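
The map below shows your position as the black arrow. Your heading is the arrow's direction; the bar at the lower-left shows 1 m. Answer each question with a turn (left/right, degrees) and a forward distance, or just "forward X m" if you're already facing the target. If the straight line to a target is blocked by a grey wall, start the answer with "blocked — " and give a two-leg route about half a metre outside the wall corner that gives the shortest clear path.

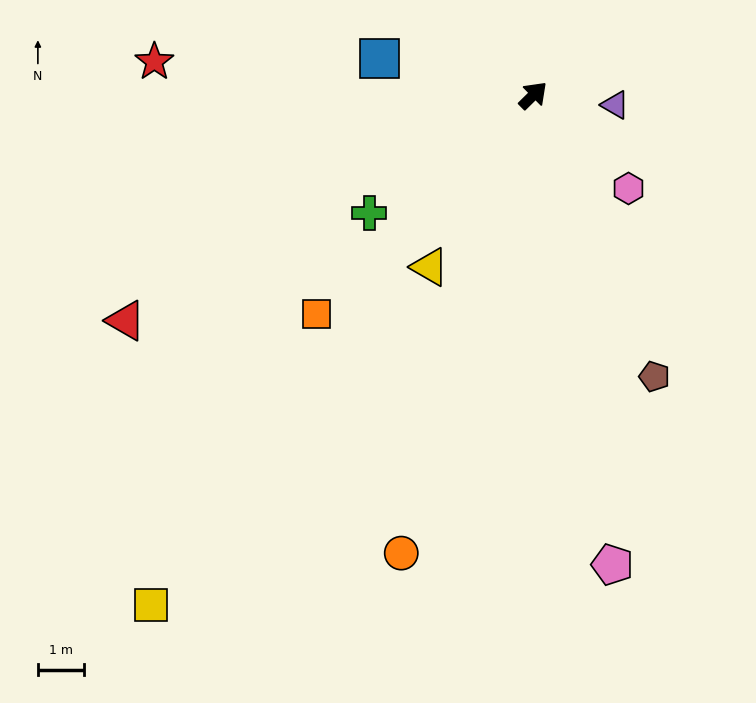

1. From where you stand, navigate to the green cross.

turn left 171°, forward 4.3 m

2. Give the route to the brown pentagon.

turn right 111°, forward 6.6 m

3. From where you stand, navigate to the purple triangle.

turn right 51°, forward 1.8 m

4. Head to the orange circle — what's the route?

turn right 151°, forward 10.3 m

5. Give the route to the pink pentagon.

turn right 125°, forward 10.3 m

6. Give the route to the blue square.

turn left 122°, forward 3.4 m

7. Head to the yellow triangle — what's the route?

turn right 166°, forward 4.3 m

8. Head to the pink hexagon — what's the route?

turn right 89°, forward 2.9 m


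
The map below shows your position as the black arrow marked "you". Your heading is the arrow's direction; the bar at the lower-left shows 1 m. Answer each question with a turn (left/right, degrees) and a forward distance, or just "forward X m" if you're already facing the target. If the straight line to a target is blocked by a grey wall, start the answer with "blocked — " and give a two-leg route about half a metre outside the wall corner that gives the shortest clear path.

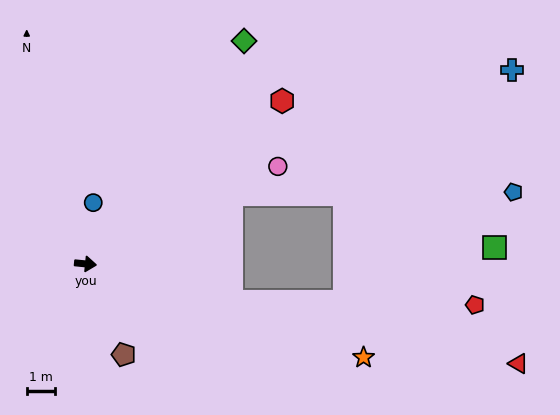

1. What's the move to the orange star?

turn right 13°, forward 10.5 m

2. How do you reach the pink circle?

turn left 33°, forward 7.7 m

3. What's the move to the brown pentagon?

turn right 61°, forward 3.5 m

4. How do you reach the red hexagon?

turn left 45°, forward 9.1 m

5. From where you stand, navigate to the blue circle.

turn left 88°, forward 2.2 m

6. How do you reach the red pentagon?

blocked — turn right 9°, forward 5.4 m, then turn left 14°, forward 8.7 m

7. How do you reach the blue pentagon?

blocked — turn left 31°, forward 5.8 m, then turn right 25°, forward 10.1 m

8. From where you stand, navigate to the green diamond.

turn left 60°, forward 9.8 m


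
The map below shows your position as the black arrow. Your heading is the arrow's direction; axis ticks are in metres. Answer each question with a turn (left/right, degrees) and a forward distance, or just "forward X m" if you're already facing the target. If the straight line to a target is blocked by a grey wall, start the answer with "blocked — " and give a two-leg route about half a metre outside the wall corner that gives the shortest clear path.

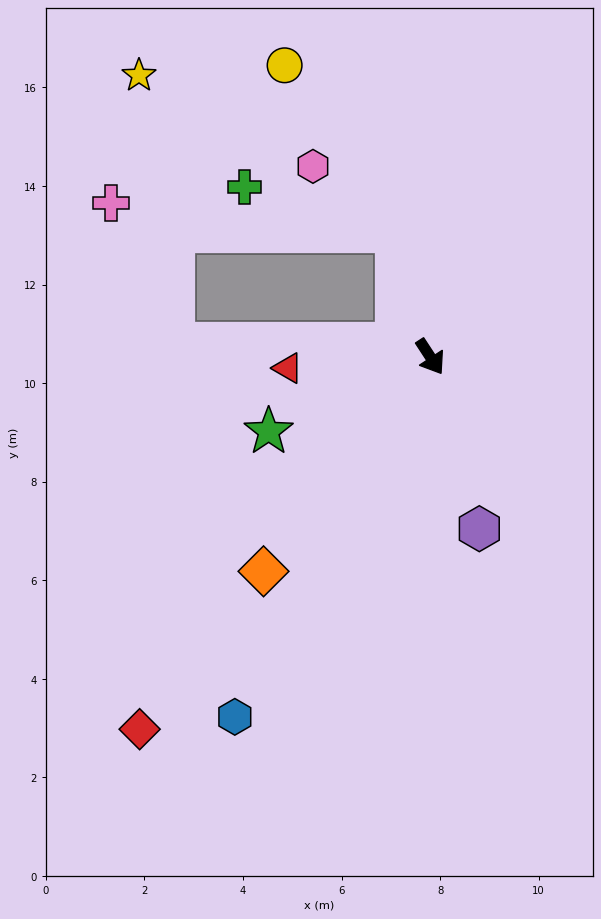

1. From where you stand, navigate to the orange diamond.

turn right 71°, forward 5.5 m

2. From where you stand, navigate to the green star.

turn right 98°, forward 3.6 m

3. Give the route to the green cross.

blocked — turn left 162°, forward 2.6 m, then turn left 59°, forward 3.2 m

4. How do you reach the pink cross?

blocked — turn left 162°, forward 2.6 m, then turn left 69°, forward 5.8 m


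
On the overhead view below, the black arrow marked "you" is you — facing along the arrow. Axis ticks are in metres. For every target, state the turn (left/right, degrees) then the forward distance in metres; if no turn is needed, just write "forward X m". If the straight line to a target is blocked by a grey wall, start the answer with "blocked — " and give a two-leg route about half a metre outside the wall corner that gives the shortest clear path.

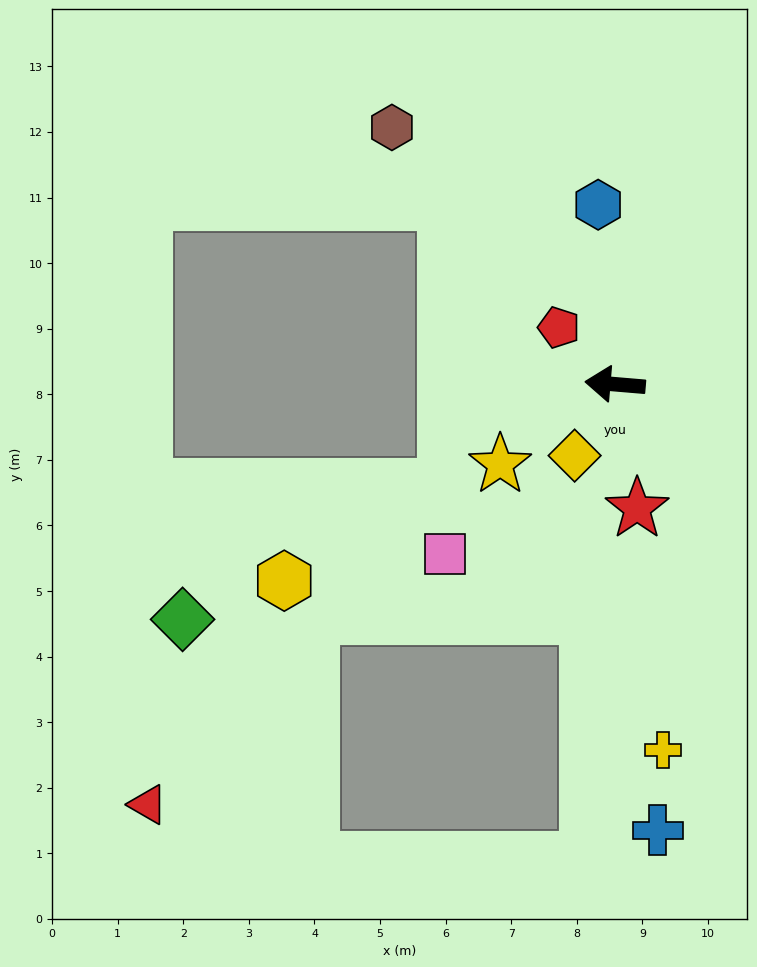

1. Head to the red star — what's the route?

turn left 105°, forward 1.9 m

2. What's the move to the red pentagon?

turn right 41°, forward 1.2 m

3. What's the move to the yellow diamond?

turn left 65°, forward 1.3 m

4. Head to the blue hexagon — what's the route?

turn right 80°, forward 2.8 m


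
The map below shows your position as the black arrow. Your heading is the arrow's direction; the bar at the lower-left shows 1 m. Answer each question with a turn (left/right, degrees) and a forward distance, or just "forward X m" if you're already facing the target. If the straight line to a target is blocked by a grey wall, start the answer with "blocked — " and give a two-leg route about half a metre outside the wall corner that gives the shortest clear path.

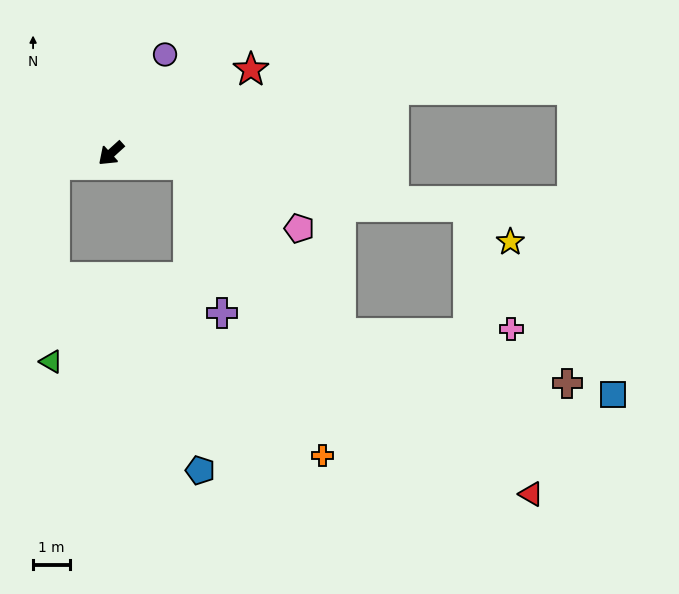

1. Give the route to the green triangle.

blocked — turn right 31°, forward 1.6 m, then turn left 78°, forward 5.4 m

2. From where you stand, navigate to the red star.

turn left 169°, forward 4.4 m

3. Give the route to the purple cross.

blocked — turn left 130°, forward 2.1 m, then turn right 69°, forward 4.1 m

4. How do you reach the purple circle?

turn right 161°, forward 3.1 m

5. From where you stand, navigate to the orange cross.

blocked — turn left 130°, forward 2.1 m, then turn right 57°, forward 8.7 m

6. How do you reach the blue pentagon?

blocked — turn left 130°, forward 2.1 m, then turn right 80°, forward 8.3 m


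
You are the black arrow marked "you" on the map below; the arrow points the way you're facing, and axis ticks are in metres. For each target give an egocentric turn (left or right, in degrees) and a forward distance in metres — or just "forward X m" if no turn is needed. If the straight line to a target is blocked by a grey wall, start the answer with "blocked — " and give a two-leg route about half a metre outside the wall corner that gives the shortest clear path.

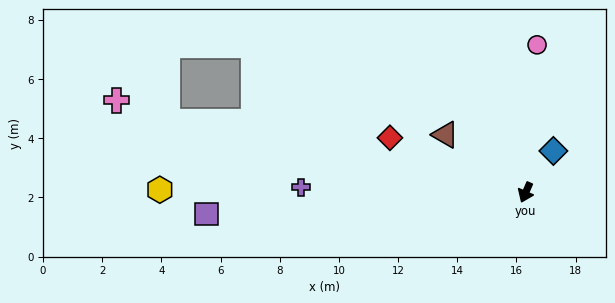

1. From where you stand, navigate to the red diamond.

turn right 88°, forward 4.9 m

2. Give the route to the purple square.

turn right 63°, forward 10.8 m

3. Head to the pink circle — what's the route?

turn right 161°, forward 5.0 m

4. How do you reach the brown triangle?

turn right 102°, forward 3.3 m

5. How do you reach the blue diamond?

turn left 170°, forward 1.7 m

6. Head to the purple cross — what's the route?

turn right 68°, forward 7.6 m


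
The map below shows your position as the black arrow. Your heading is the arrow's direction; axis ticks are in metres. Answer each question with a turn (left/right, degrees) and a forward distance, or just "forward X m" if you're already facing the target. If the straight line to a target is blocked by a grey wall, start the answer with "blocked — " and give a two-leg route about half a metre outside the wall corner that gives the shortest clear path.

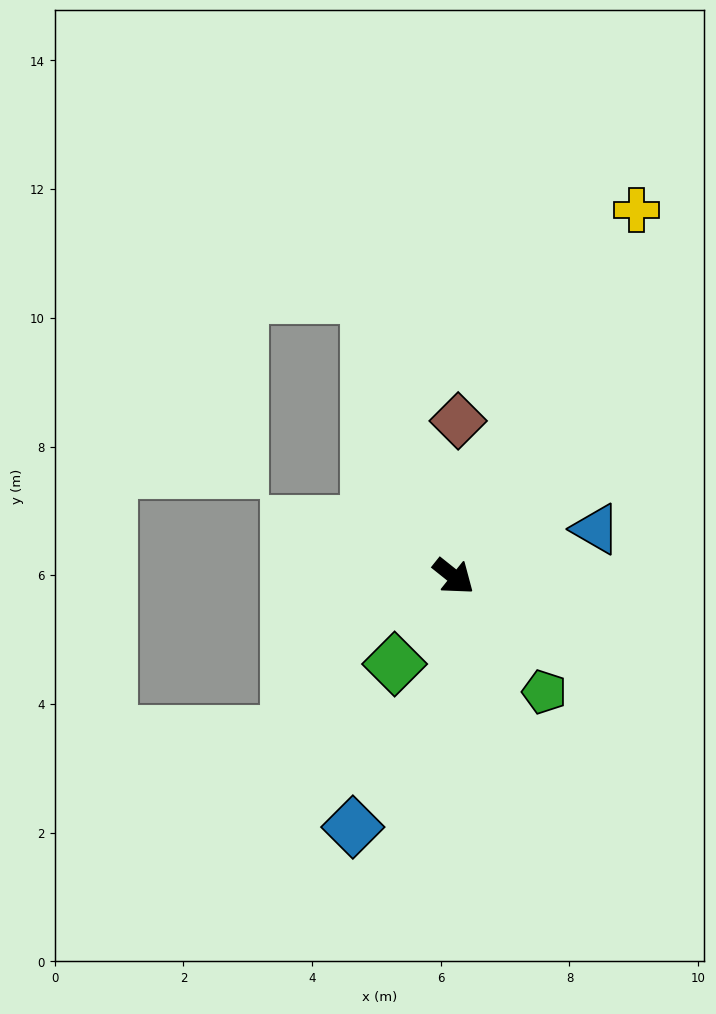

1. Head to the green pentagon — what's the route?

turn right 13°, forward 2.3 m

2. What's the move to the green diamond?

turn right 85°, forward 1.6 m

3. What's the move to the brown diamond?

turn left 127°, forward 2.4 m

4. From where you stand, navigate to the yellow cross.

turn left 102°, forward 6.4 m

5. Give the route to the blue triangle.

turn left 57°, forward 2.3 m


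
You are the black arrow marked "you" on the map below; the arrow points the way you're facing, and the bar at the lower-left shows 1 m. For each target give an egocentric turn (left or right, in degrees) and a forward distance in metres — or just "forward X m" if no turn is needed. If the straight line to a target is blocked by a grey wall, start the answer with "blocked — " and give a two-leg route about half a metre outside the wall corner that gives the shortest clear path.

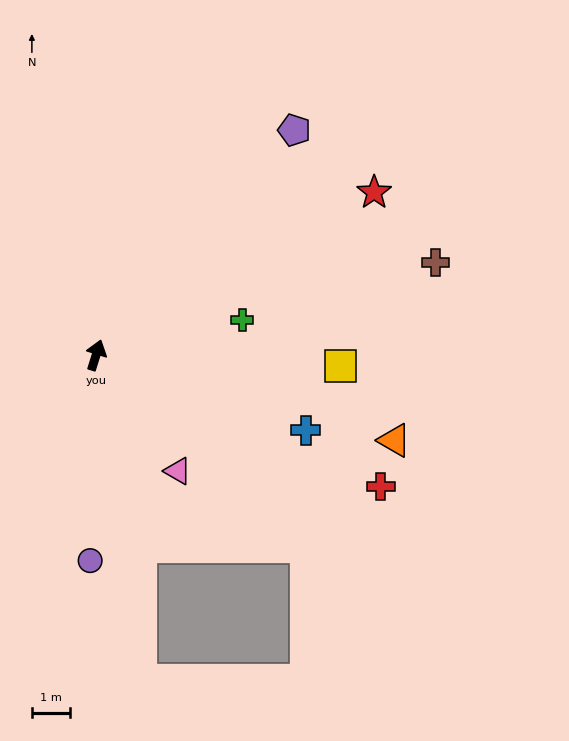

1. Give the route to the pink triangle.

turn right 127°, forward 3.7 m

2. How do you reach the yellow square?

turn right 75°, forward 6.5 m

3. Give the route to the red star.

turn right 42°, forward 8.5 m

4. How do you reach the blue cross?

turn right 92°, forward 5.9 m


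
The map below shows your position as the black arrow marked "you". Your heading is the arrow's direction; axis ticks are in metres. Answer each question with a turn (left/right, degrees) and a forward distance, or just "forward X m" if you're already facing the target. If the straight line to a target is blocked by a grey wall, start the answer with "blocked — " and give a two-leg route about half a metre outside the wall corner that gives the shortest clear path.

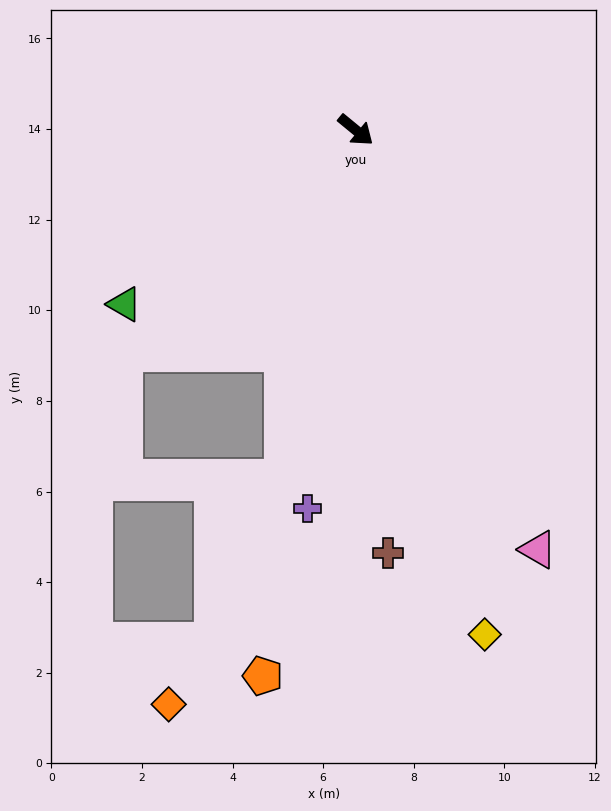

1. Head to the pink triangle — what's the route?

turn right 27°, forward 10.1 m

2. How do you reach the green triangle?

turn right 104°, forward 6.4 m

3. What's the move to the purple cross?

turn right 58°, forward 8.4 m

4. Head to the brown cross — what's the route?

turn right 46°, forward 9.4 m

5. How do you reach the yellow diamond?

turn right 36°, forward 11.5 m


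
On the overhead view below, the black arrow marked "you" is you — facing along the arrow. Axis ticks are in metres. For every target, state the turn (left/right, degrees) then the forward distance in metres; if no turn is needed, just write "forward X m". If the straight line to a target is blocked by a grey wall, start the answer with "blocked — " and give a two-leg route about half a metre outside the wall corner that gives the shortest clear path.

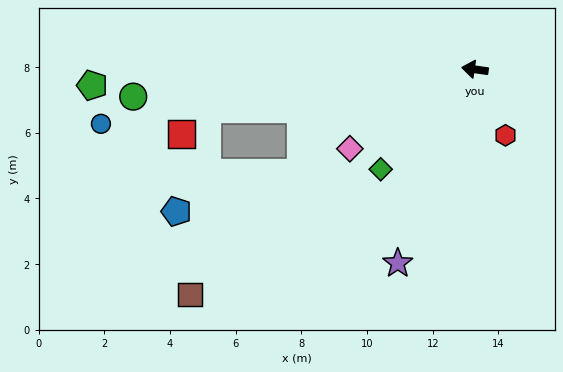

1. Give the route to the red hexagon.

turn left 123°, forward 2.2 m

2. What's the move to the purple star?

turn left 76°, forward 6.4 m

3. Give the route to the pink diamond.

turn left 40°, forward 4.5 m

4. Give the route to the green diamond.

turn left 55°, forward 4.2 m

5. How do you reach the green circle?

turn left 13°, forward 10.4 m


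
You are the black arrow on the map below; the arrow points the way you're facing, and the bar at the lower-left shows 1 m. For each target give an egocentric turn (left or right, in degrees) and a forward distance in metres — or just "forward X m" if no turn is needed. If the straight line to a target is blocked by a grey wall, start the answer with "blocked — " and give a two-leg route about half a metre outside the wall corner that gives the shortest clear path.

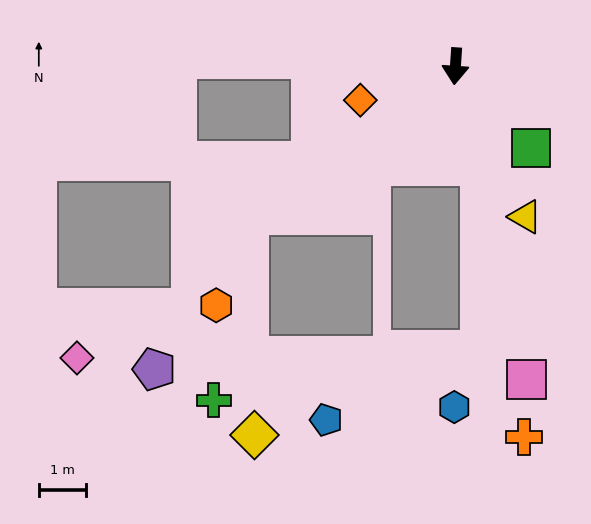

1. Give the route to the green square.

turn left 47°, forward 2.3 m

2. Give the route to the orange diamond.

turn right 67°, forward 2.1 m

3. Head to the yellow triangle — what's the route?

turn left 29°, forward 3.5 m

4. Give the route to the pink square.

turn left 17°, forward 6.8 m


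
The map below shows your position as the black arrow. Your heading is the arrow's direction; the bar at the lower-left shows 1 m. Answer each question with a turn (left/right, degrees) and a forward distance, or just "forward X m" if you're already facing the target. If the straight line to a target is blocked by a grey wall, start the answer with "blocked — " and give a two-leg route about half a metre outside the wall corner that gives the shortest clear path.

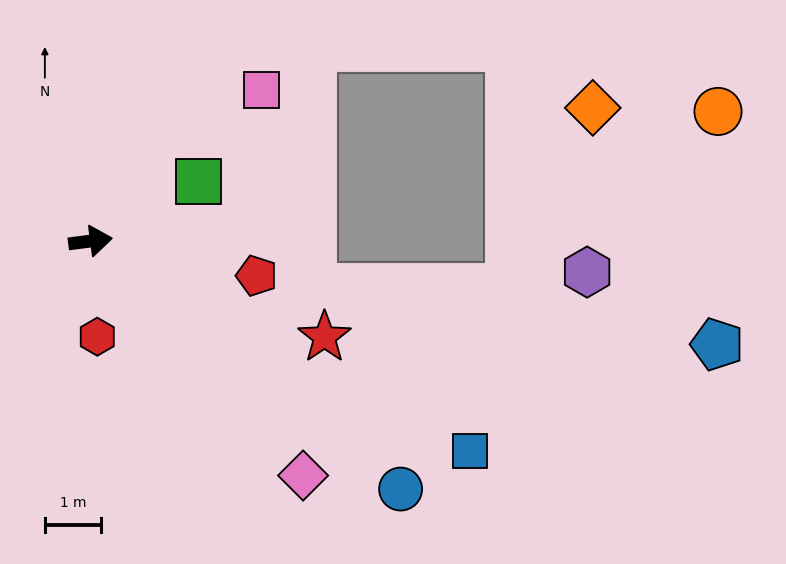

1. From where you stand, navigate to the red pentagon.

turn right 19°, forward 3.0 m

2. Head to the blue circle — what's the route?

turn right 46°, forward 7.0 m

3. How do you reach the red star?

turn right 30°, forward 4.5 m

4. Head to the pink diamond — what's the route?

turn right 55°, forward 5.6 m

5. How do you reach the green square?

turn left 22°, forward 2.2 m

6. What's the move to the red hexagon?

turn right 93°, forward 1.7 m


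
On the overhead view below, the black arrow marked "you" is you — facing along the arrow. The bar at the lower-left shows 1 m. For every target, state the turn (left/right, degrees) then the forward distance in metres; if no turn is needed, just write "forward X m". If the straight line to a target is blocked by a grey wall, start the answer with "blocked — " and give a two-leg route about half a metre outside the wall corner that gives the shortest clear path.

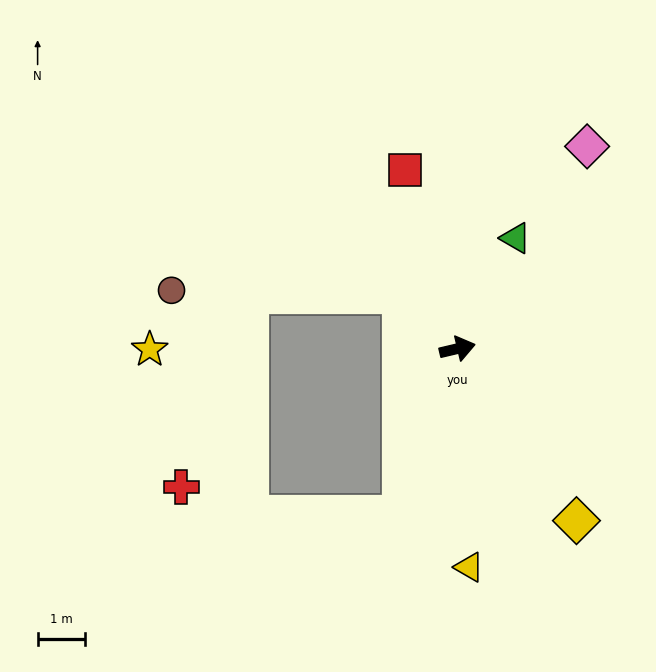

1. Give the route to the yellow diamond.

turn right 69°, forward 4.4 m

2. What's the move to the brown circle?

blocked — turn left 122°, forward 1.7 m, then turn left 44°, forward 4.9 m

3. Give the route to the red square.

turn left 93°, forward 4.0 m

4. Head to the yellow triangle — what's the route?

turn right 100°, forward 4.7 m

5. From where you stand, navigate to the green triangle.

turn left 49°, forward 2.7 m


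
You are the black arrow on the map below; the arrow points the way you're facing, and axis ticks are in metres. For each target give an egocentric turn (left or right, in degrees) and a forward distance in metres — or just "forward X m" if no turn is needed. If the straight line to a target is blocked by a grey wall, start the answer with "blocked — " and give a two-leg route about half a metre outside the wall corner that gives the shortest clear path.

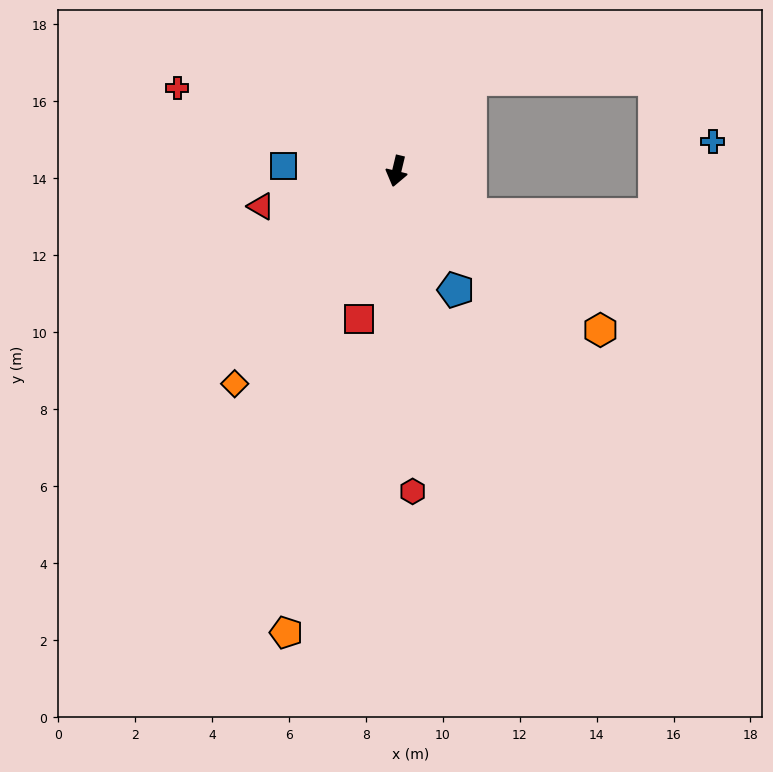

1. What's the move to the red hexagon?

turn left 16°, forward 8.3 m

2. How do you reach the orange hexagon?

turn left 66°, forward 6.7 m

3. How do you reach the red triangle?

turn right 62°, forward 3.6 m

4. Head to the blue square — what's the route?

turn right 79°, forward 3.0 m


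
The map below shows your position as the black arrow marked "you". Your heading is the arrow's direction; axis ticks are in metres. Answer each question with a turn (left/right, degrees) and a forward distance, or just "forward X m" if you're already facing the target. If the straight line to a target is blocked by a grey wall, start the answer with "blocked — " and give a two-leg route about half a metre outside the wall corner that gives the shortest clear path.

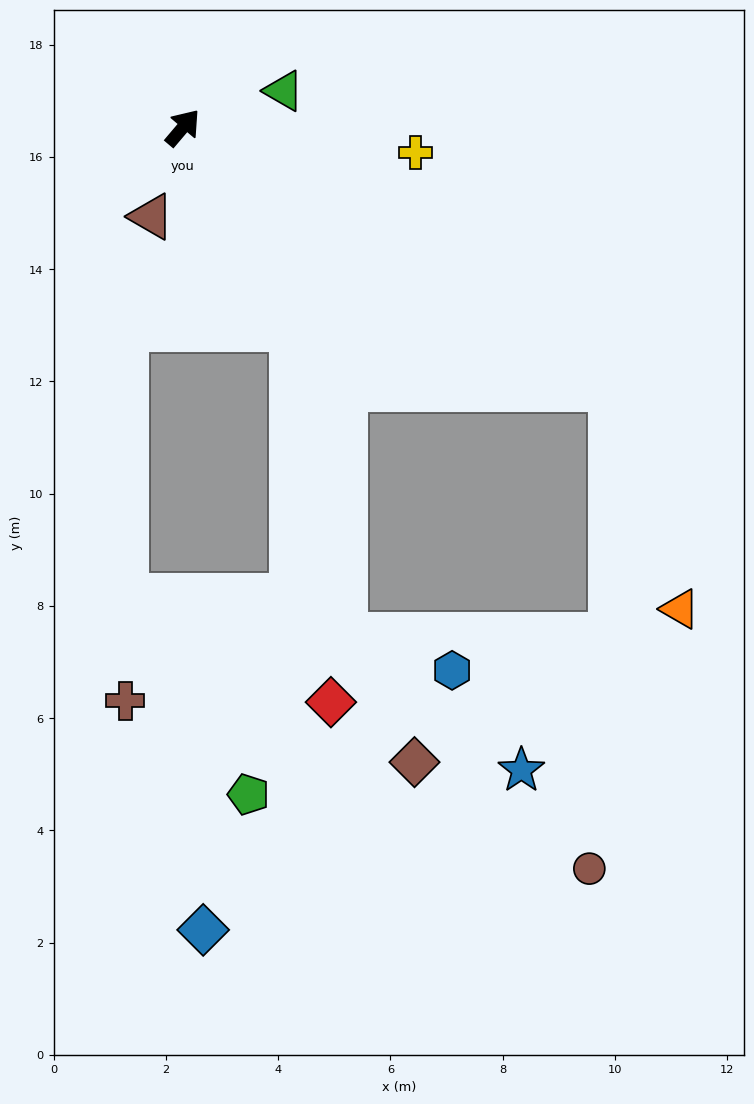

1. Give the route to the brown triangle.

turn right 159°, forward 1.7 m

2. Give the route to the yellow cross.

turn right 56°, forward 4.2 m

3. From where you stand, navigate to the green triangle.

turn right 30°, forward 1.9 m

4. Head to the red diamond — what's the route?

blocked — turn right 111°, forward 4.1 m, then turn right 23°, forward 6.7 m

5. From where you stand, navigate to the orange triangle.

blocked — turn right 81°, forward 8.9 m, then turn right 42°, forward 4.1 m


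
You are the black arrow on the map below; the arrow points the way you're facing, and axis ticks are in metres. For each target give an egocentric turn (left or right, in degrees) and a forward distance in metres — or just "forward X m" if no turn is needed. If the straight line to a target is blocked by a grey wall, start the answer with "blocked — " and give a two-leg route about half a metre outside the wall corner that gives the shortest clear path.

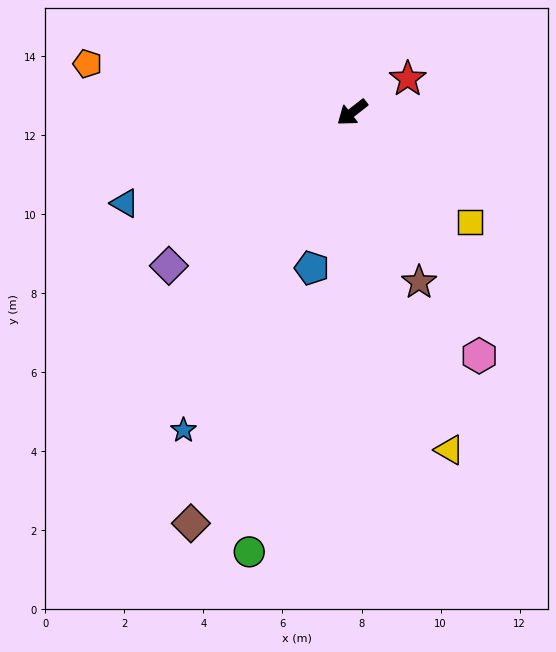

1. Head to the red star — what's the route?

turn left 173°, forward 1.6 m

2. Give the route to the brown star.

turn left 74°, forward 4.6 m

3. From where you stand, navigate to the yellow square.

turn left 99°, forward 4.1 m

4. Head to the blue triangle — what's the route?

turn right 16°, forward 6.2 m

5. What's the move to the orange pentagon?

turn right 48°, forward 6.8 m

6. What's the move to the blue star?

turn left 24°, forward 9.1 m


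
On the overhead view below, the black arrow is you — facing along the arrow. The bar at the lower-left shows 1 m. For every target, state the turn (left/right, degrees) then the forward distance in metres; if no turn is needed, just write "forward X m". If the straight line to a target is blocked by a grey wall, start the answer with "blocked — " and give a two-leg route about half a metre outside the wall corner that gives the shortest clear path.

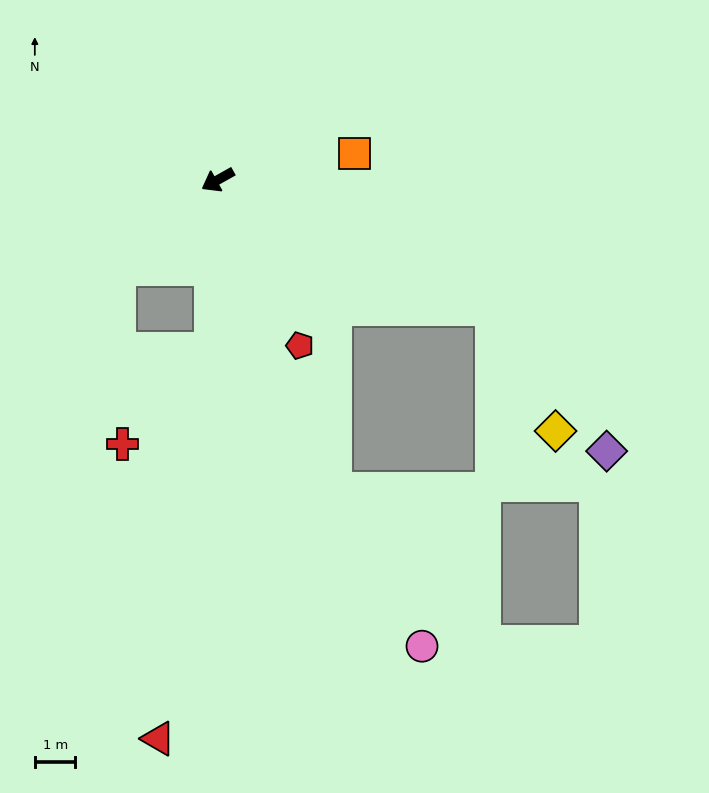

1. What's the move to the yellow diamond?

blocked — turn left 125°, forward 7.5 m, then turn right 37°, forward 3.4 m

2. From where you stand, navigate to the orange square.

turn left 162°, forward 3.4 m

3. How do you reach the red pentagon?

turn left 87°, forward 4.5 m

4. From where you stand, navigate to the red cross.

blocked — turn left 58°, forward 4.2 m, then turn right 40°, forward 3.2 m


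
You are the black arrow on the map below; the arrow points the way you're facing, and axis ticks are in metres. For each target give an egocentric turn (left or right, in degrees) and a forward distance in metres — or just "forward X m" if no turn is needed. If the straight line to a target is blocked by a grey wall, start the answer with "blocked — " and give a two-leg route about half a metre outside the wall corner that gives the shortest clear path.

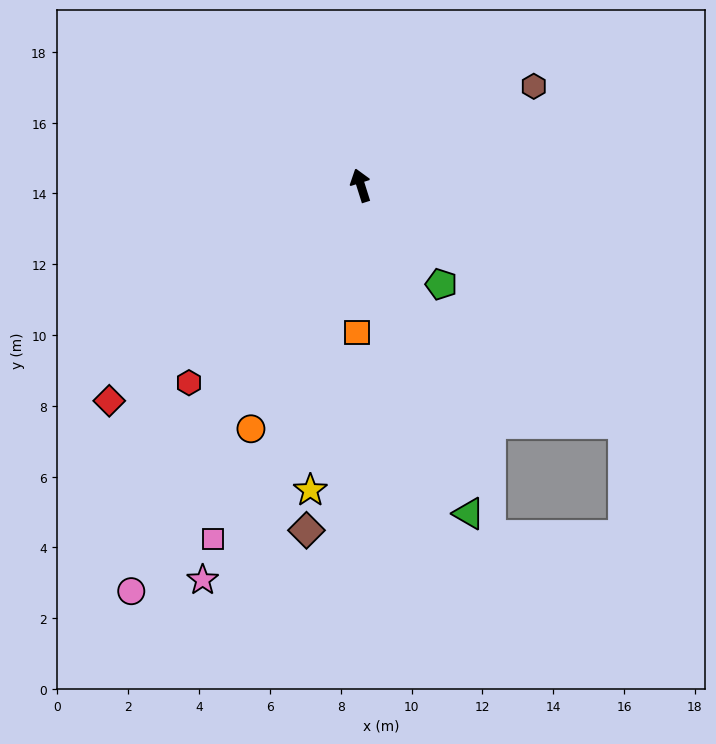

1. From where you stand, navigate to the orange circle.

turn left 138°, forward 7.5 m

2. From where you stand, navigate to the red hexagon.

turn left 121°, forward 7.4 m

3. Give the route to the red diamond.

turn left 113°, forward 9.4 m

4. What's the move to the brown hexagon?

turn right 78°, forward 5.6 m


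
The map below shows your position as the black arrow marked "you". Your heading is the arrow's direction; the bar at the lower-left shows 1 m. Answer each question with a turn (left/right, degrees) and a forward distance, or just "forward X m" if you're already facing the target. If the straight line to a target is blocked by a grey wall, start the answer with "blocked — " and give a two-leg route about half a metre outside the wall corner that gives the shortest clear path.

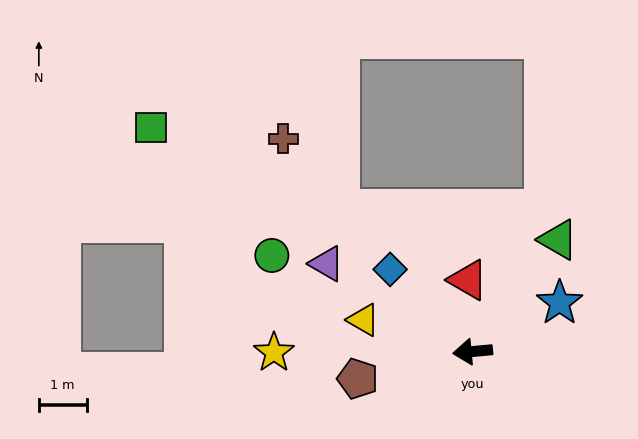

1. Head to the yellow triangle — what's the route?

turn right 21°, forward 2.4 m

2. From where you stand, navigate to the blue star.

turn right 156°, forward 2.1 m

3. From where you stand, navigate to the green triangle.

turn right 133°, forward 2.9 m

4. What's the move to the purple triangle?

turn right 36°, forward 3.6 m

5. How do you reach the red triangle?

turn right 92°, forward 1.5 m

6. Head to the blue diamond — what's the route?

turn right 50°, forward 2.4 m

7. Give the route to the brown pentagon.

turn left 8°, forward 2.5 m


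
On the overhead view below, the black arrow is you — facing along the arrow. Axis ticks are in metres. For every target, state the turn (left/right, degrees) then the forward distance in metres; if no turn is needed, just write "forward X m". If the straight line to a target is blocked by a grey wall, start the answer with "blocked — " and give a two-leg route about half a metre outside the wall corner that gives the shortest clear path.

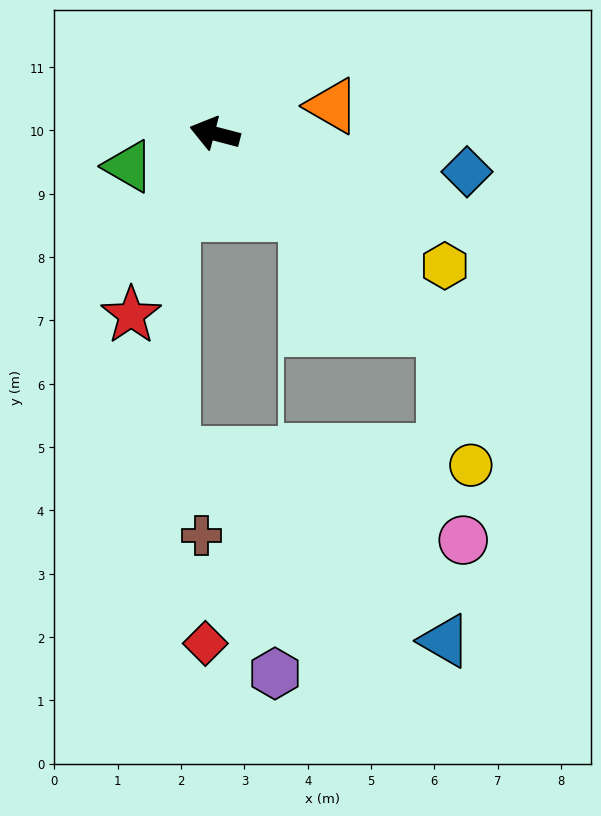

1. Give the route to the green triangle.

turn left 35°, forward 1.5 m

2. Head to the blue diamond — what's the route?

turn right 174°, forward 4.0 m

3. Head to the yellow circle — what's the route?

blocked — turn left 154°, forward 4.8 m, then turn right 38°, forward 2.2 m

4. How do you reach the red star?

turn left 80°, forward 3.2 m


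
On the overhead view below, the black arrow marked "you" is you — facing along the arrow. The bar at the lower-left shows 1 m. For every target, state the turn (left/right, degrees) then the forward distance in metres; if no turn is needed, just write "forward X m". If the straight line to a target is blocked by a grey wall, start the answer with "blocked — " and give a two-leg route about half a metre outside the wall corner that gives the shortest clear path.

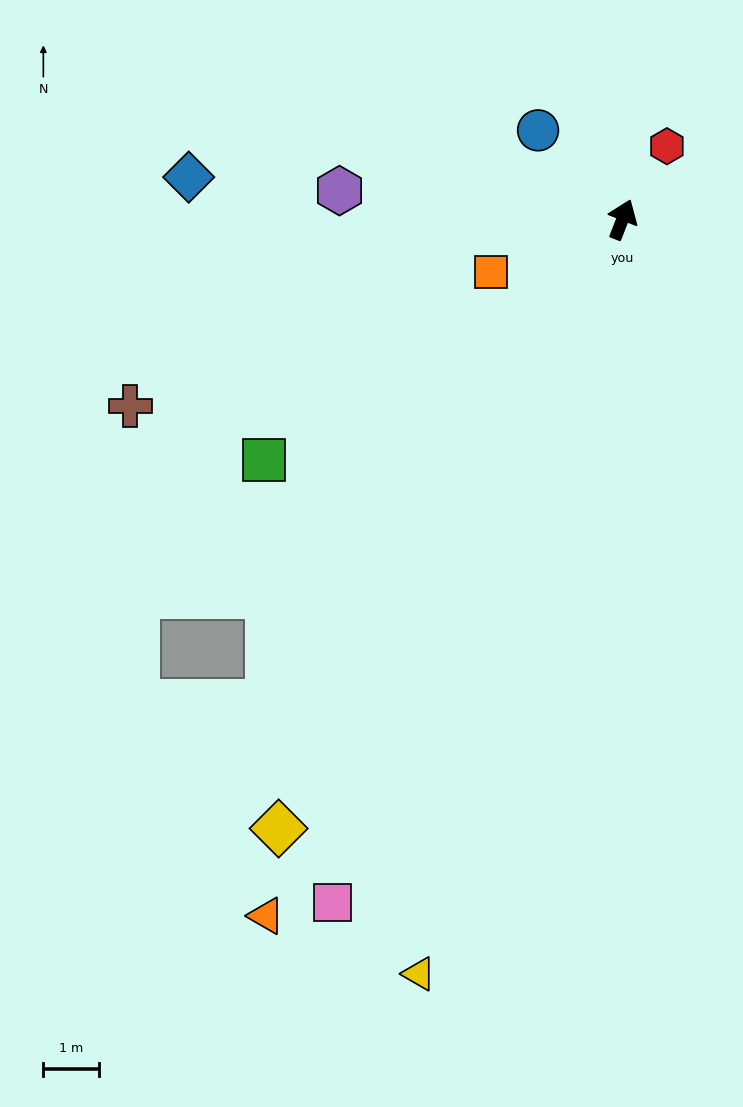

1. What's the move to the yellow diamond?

turn left 172°, forward 12.6 m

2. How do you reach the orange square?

turn left 133°, forward 2.6 m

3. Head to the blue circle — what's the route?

turn left 65°, forward 2.2 m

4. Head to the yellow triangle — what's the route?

turn right 174°, forward 14.1 m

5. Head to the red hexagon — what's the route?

turn right 10°, forward 1.5 m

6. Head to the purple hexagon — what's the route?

turn left 106°, forward 5.1 m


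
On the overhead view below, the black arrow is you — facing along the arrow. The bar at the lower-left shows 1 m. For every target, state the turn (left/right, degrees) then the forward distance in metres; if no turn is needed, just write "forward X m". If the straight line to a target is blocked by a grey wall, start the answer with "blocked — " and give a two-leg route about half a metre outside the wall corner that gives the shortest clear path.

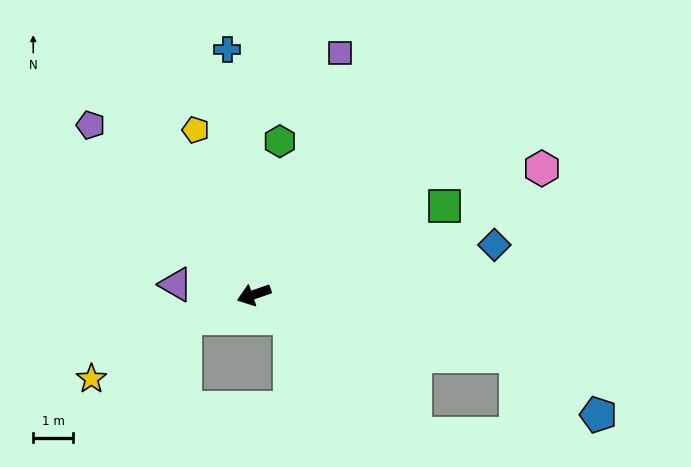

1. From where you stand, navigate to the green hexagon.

turn right 119°, forward 3.9 m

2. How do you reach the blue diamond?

turn left 173°, forward 6.2 m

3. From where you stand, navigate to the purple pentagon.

turn right 65°, forward 5.9 m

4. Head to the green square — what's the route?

turn right 174°, forward 5.3 m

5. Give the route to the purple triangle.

turn right 26°, forward 2.0 m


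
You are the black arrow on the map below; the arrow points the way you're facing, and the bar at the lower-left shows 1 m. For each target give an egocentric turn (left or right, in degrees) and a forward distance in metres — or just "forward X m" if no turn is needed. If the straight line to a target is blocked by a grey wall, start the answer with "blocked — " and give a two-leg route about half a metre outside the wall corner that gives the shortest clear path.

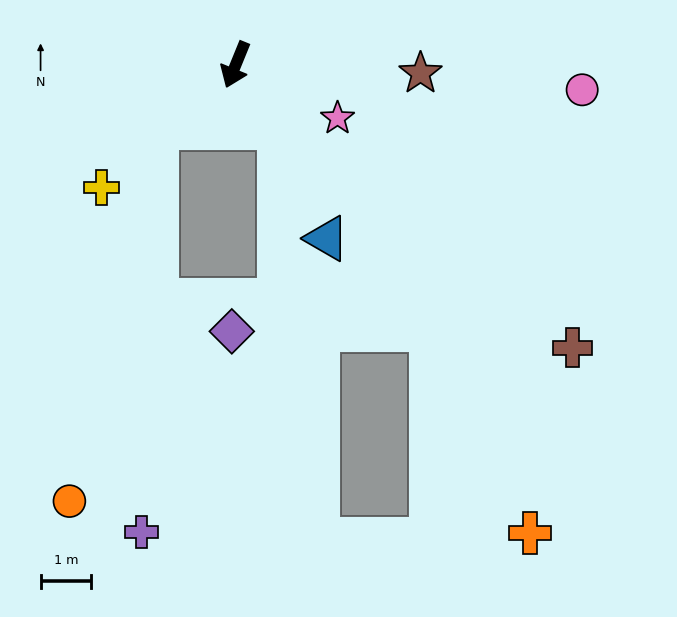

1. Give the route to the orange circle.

blocked — turn right 29°, forward 2.0 m, then turn left 38°, forward 7.6 m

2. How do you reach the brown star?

turn left 110°, forward 3.7 m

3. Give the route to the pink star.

turn left 85°, forward 2.3 m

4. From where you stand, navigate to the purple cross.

blocked — turn right 29°, forward 2.0 m, then turn left 49°, forward 8.0 m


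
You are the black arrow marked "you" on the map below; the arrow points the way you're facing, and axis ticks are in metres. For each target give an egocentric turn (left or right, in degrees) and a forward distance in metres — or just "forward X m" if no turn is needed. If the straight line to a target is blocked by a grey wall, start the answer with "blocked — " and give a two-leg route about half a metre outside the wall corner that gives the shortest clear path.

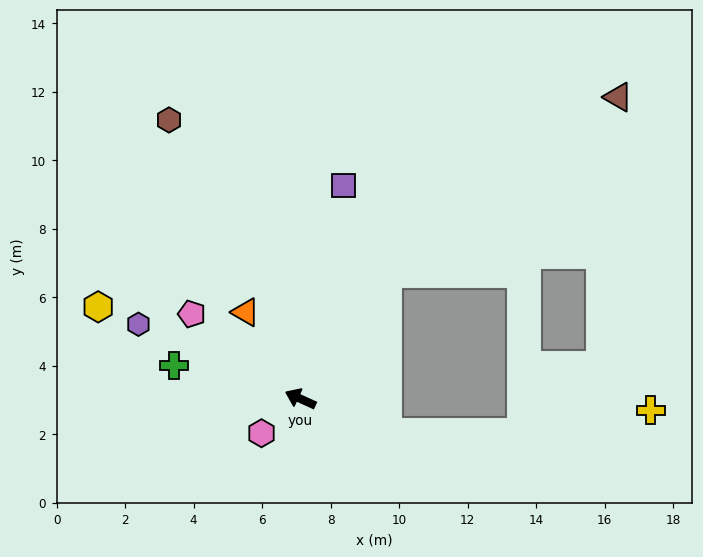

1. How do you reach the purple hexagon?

forward 5.2 m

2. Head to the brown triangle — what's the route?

blocked — turn right 100°, forward 4.5 m, then turn right 18°, forward 8.5 m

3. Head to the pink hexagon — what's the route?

turn left 66°, forward 1.5 m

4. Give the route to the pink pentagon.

turn right 14°, forward 4.0 m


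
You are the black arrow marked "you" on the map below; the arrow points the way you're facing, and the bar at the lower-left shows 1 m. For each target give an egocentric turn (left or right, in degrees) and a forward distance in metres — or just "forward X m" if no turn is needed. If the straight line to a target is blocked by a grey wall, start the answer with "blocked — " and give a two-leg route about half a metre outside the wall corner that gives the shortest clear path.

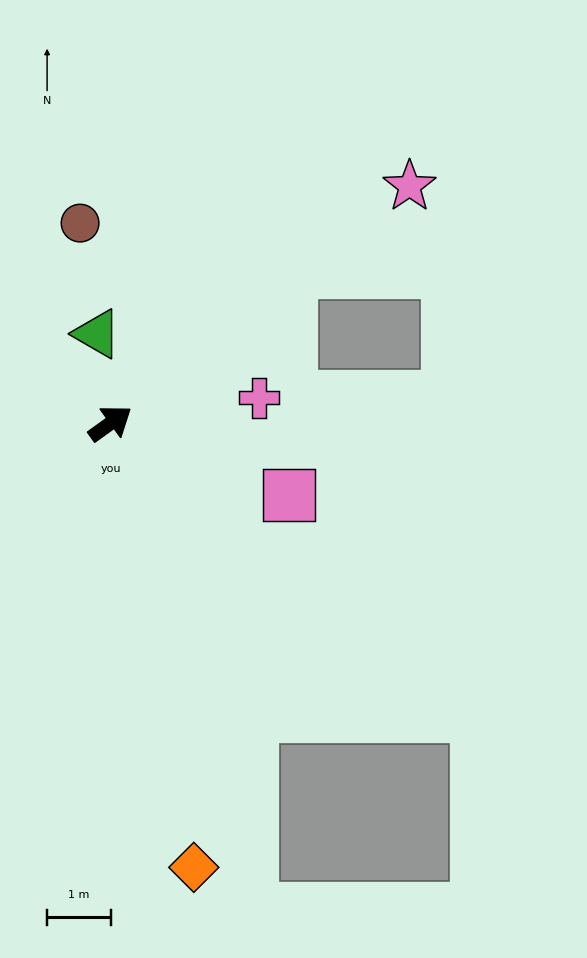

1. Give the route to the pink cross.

turn right 26°, forward 2.4 m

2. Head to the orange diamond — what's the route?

turn right 115°, forward 7.1 m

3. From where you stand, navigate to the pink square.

turn right 58°, forward 3.0 m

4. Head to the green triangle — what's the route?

turn left 63°, forward 1.4 m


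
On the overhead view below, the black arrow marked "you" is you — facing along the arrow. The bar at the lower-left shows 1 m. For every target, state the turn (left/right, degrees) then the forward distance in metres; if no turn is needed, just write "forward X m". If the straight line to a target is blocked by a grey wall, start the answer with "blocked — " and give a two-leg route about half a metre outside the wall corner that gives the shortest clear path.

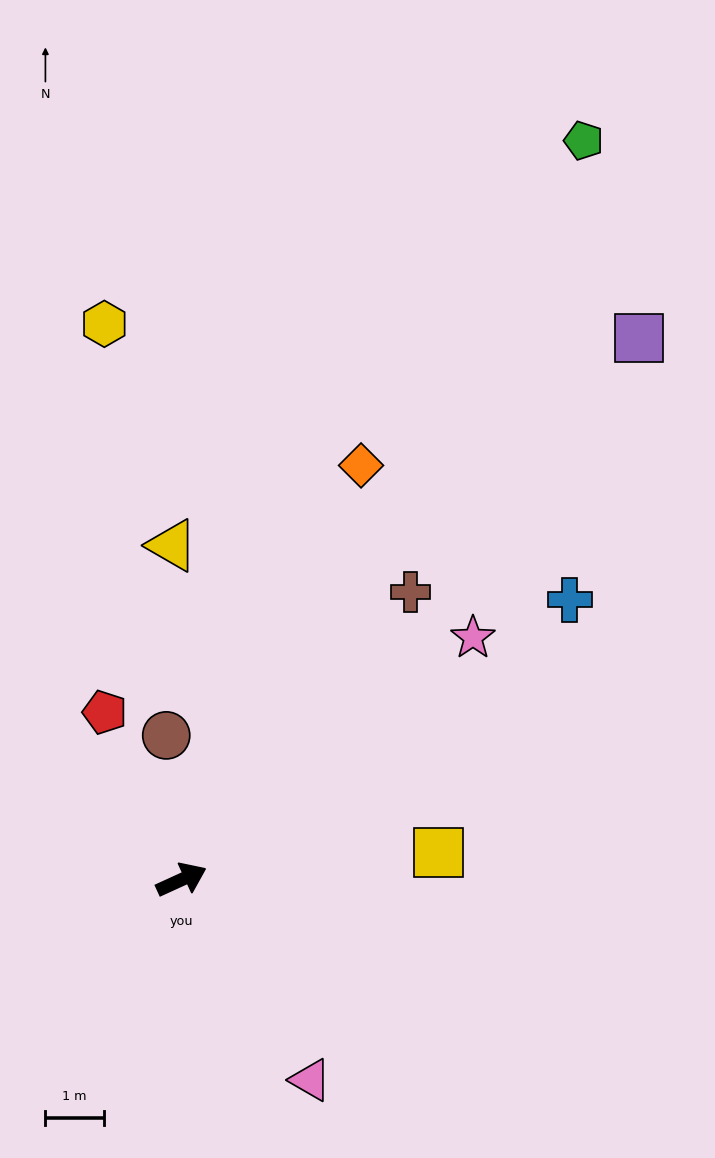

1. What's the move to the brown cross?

turn left 27°, forward 6.3 m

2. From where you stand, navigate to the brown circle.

turn left 71°, forward 2.5 m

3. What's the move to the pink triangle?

turn right 82°, forward 4.1 m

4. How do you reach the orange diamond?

turn left 42°, forward 7.7 m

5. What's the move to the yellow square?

turn right 19°, forward 4.4 m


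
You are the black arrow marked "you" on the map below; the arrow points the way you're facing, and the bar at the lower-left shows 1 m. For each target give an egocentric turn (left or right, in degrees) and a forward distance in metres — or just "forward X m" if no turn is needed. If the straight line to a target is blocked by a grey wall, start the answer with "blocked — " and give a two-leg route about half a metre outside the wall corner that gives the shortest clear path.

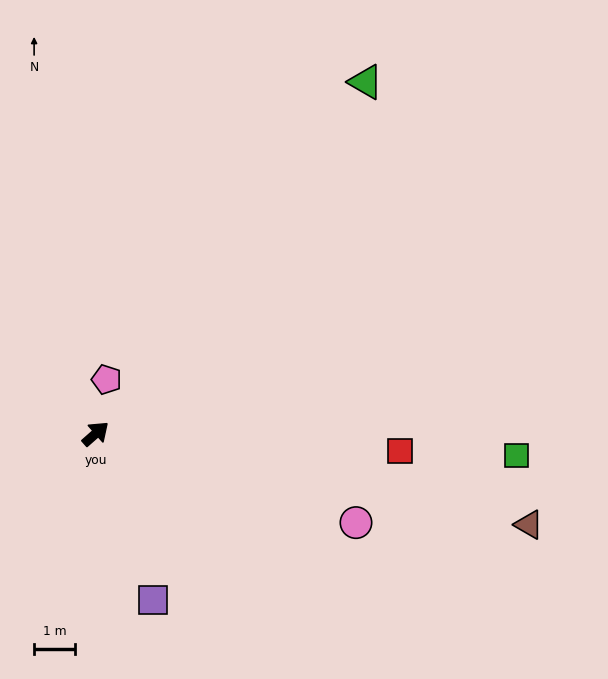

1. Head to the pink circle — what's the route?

turn right 60°, forward 6.8 m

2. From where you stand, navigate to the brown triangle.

turn right 53°, forward 10.9 m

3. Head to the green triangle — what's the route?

turn left 11°, forward 11.0 m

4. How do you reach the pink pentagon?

turn left 37°, forward 1.4 m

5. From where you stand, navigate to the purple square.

turn right 112°, forward 4.3 m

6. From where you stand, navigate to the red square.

turn right 45°, forward 7.5 m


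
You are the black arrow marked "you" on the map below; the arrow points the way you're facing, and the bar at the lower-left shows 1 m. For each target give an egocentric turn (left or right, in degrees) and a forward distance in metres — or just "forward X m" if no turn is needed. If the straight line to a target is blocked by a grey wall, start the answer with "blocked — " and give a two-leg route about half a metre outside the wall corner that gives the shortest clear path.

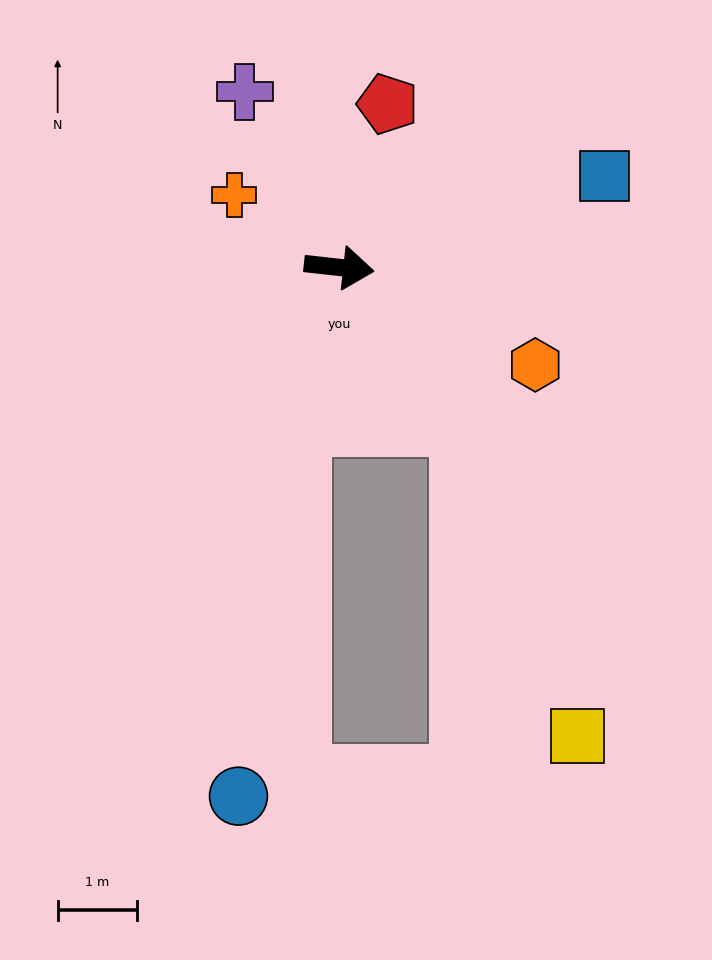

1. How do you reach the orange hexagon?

turn right 20°, forward 2.8 m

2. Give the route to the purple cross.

turn left 125°, forward 2.5 m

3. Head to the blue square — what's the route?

turn left 25°, forward 3.5 m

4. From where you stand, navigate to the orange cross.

turn left 152°, forward 1.6 m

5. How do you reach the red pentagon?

turn left 80°, forward 2.2 m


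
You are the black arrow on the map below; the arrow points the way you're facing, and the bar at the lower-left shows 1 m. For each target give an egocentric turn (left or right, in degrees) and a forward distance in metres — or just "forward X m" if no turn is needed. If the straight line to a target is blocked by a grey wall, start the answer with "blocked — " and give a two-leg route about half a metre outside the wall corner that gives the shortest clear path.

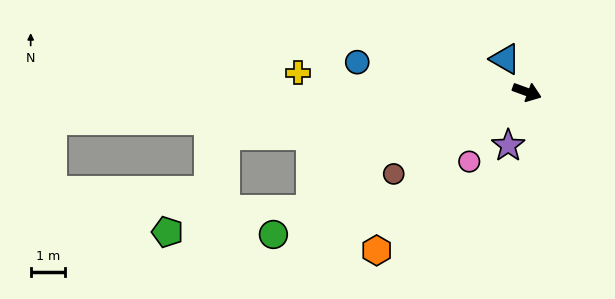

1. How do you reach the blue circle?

turn right 170°, forward 5.0 m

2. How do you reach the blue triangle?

turn left 144°, forward 1.2 m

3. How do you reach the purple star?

turn right 89°, forward 1.7 m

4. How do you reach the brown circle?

turn right 128°, forward 4.6 m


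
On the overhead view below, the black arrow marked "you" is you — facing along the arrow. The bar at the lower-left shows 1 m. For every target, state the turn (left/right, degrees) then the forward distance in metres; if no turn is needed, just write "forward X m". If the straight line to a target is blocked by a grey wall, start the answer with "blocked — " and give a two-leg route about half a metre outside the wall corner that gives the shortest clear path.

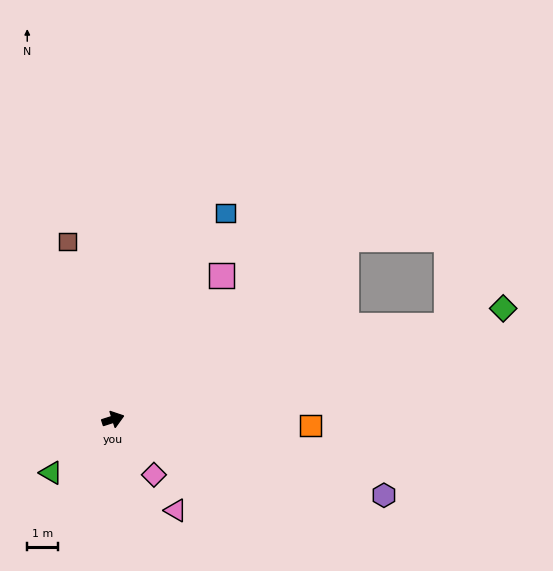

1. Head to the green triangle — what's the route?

turn right 157°, forward 2.7 m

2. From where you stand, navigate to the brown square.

turn left 87°, forward 6.0 m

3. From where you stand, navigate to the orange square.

turn right 20°, forward 6.4 m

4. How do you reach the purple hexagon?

turn right 33°, forward 9.2 m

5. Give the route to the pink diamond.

turn right 71°, forward 2.2 m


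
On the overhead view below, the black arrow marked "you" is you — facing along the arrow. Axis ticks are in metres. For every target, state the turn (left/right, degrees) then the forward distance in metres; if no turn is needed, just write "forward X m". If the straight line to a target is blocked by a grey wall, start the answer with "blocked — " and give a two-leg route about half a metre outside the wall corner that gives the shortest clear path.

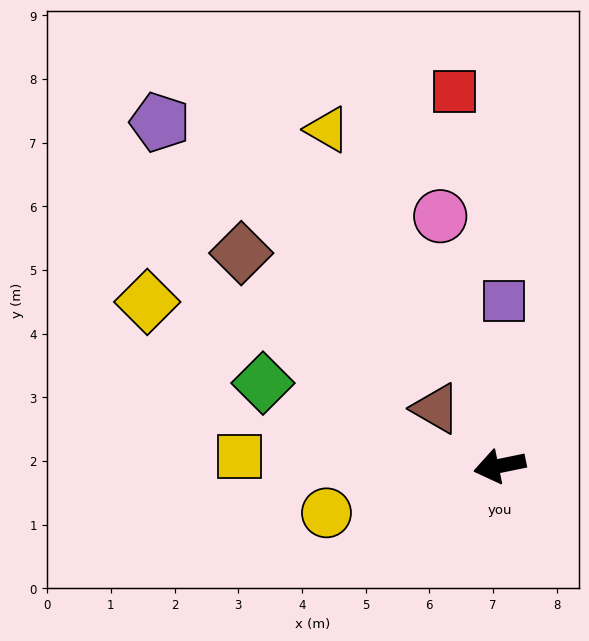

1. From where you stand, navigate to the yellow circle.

turn left 4°, forward 2.8 m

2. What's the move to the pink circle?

turn right 88°, forward 4.0 m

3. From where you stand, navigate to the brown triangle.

turn right 54°, forward 1.3 m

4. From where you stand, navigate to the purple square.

turn right 103°, forward 2.6 m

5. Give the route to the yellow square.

turn right 14°, forward 4.1 m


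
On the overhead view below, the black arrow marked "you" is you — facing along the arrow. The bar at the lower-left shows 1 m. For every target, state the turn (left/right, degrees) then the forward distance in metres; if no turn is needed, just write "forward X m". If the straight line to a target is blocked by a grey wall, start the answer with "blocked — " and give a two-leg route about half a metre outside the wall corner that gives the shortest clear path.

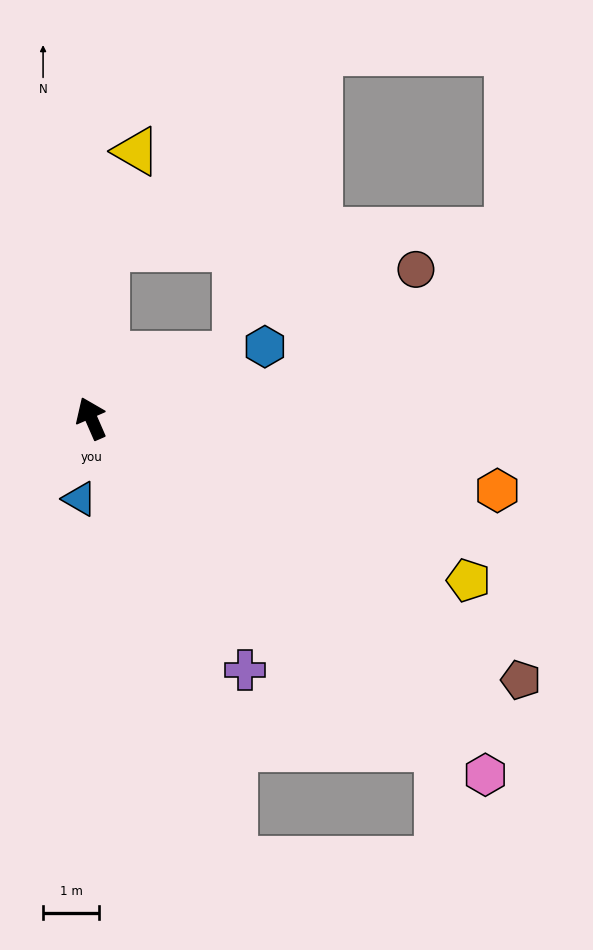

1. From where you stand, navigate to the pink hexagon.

turn right 156°, forward 9.5 m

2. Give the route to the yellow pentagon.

turn right 137°, forward 7.3 m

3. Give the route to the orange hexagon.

turn right 124°, forward 7.4 m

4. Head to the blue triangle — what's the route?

turn left 148°, forward 1.5 m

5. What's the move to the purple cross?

turn right 172°, forward 5.3 m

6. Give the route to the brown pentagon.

turn right 145°, forward 9.0 m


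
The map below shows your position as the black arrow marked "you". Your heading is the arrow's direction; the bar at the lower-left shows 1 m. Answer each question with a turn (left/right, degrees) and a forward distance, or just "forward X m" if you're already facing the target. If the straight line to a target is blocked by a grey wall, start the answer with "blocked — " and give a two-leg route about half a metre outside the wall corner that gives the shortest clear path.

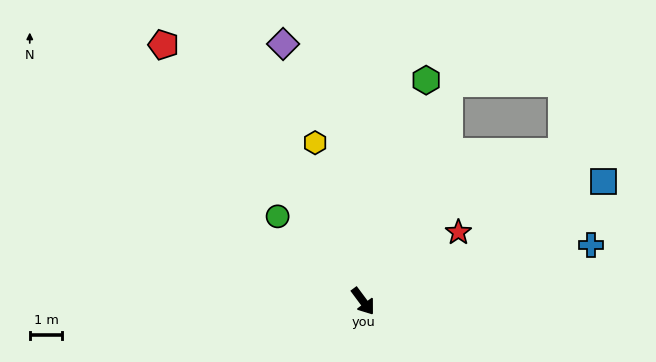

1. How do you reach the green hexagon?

turn left 127°, forward 7.1 m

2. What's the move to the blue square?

turn left 80°, forward 8.3 m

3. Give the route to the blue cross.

turn left 67°, forward 7.2 m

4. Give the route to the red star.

turn left 89°, forward 3.6 m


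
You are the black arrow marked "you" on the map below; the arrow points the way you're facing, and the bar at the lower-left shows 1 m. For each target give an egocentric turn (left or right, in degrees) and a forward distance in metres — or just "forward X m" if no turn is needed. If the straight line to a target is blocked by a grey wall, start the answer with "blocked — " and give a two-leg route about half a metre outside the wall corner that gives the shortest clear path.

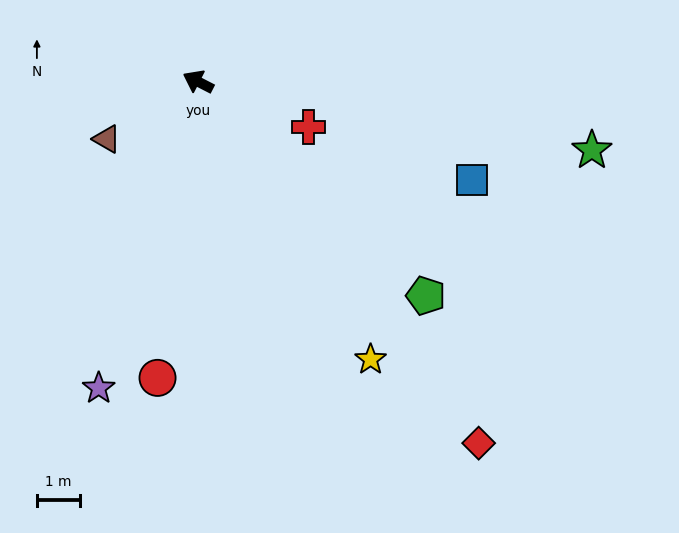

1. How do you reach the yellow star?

turn left 149°, forward 7.5 m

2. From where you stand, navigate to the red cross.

turn right 175°, forward 2.8 m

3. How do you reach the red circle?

turn left 109°, forward 6.9 m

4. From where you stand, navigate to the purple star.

turn left 99°, forward 7.4 m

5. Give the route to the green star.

turn right 163°, forward 9.2 m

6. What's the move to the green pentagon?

turn left 164°, forward 7.2 m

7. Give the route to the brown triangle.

turn left 59°, forward 2.5 m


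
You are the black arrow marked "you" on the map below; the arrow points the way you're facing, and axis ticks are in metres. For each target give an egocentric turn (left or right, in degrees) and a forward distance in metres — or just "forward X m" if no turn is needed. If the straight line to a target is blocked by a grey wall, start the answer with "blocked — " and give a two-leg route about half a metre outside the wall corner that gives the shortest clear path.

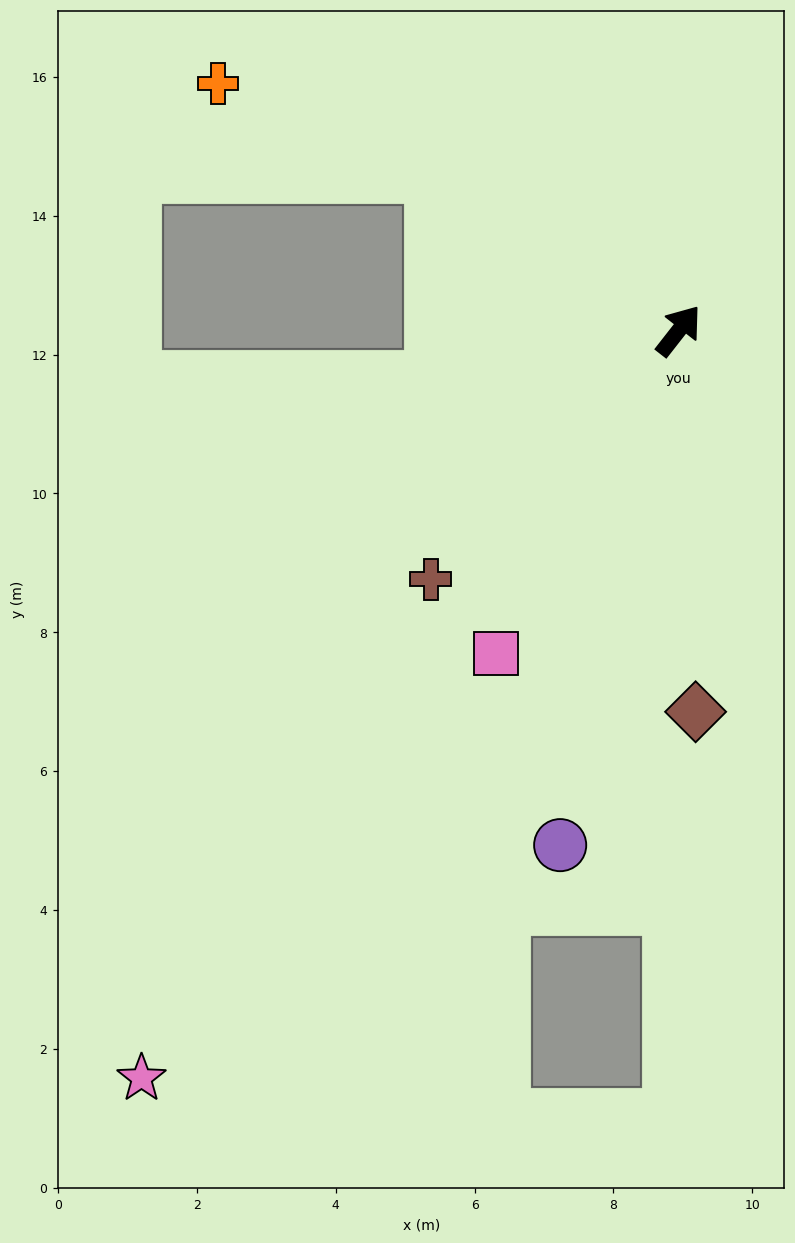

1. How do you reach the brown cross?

turn left 173°, forward 5.1 m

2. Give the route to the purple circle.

turn right 155°, forward 7.6 m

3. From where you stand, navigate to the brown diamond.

turn right 139°, forward 5.5 m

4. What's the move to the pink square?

turn right 171°, forward 5.3 m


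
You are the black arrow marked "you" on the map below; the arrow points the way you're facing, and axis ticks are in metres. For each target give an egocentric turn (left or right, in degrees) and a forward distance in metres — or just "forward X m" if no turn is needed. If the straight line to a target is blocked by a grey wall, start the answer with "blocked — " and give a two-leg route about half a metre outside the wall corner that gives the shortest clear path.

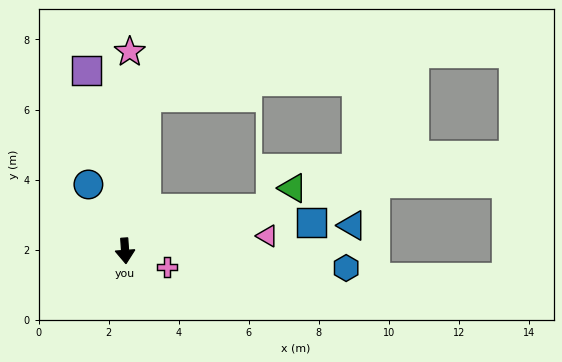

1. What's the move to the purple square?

turn right 172°, forward 5.3 m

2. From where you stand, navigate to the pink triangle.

turn left 92°, forward 4.1 m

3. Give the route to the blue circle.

turn right 155°, forward 2.2 m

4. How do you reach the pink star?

turn left 175°, forward 5.7 m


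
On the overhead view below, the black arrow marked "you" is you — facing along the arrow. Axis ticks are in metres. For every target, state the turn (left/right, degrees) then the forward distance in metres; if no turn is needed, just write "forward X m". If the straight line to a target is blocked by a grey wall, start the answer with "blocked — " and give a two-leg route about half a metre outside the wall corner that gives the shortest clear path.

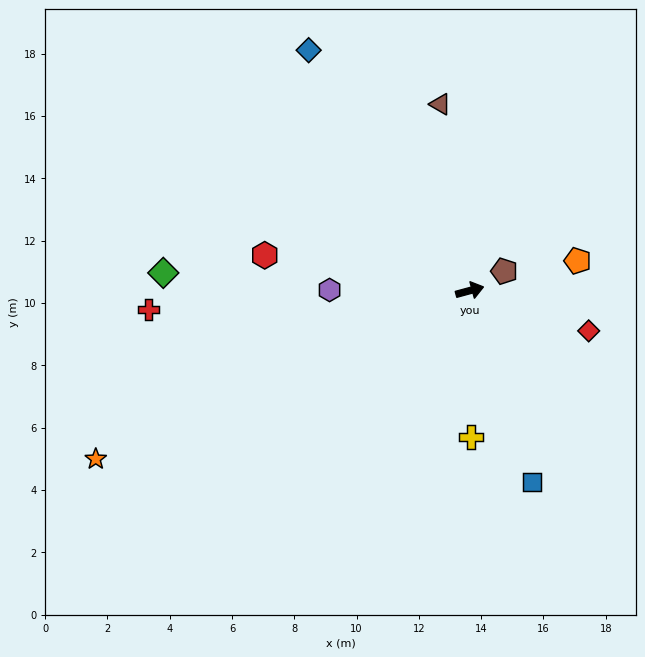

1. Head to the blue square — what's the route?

turn right 87°, forward 6.5 m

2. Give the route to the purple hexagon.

turn left 165°, forward 4.5 m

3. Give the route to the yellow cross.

turn right 105°, forward 4.7 m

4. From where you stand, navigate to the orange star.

turn right 171°, forward 13.2 m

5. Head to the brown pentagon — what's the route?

turn left 14°, forward 1.3 m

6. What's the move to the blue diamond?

turn left 109°, forward 9.3 m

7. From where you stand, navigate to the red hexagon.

turn left 155°, forward 6.7 m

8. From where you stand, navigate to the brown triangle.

turn left 84°, forward 6.1 m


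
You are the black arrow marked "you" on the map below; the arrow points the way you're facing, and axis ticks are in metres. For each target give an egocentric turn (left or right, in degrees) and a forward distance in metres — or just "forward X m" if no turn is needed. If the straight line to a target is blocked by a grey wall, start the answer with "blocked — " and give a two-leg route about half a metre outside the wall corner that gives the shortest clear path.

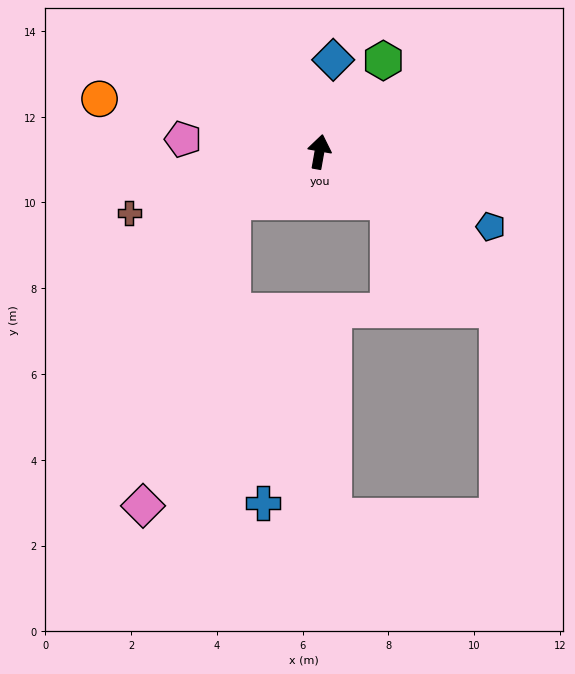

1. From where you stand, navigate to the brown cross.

turn left 118°, forward 4.7 m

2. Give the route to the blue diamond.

forward 2.2 m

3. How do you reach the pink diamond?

blocked — turn left 130°, forward 2.3 m, then turn left 44°, forward 7.4 m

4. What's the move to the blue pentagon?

turn right 104°, forward 4.4 m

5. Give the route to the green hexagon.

turn right 25°, forward 2.6 m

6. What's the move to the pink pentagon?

turn left 95°, forward 3.2 m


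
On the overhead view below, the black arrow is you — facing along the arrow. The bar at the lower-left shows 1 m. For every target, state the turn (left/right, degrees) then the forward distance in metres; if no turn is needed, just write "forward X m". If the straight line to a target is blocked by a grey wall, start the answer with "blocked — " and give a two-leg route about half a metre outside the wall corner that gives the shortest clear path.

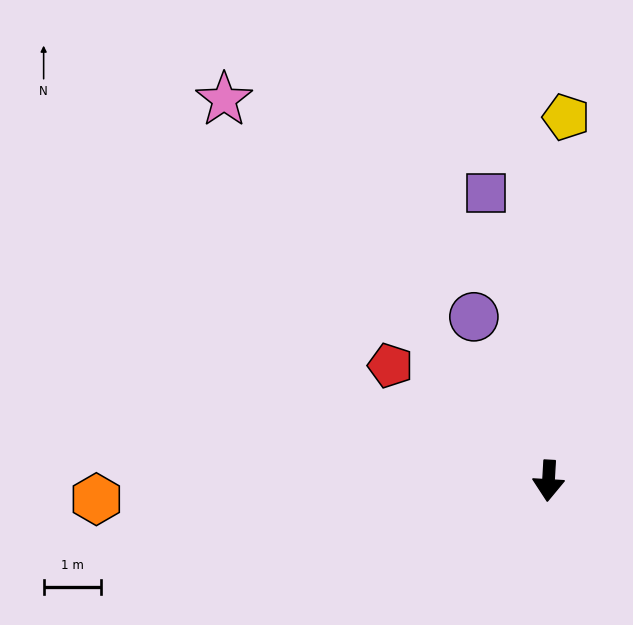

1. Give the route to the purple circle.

turn right 152°, forward 3.2 m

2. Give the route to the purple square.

turn right 164°, forward 5.2 m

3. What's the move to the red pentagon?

turn right 123°, forward 3.4 m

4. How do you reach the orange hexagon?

turn right 84°, forward 8.0 m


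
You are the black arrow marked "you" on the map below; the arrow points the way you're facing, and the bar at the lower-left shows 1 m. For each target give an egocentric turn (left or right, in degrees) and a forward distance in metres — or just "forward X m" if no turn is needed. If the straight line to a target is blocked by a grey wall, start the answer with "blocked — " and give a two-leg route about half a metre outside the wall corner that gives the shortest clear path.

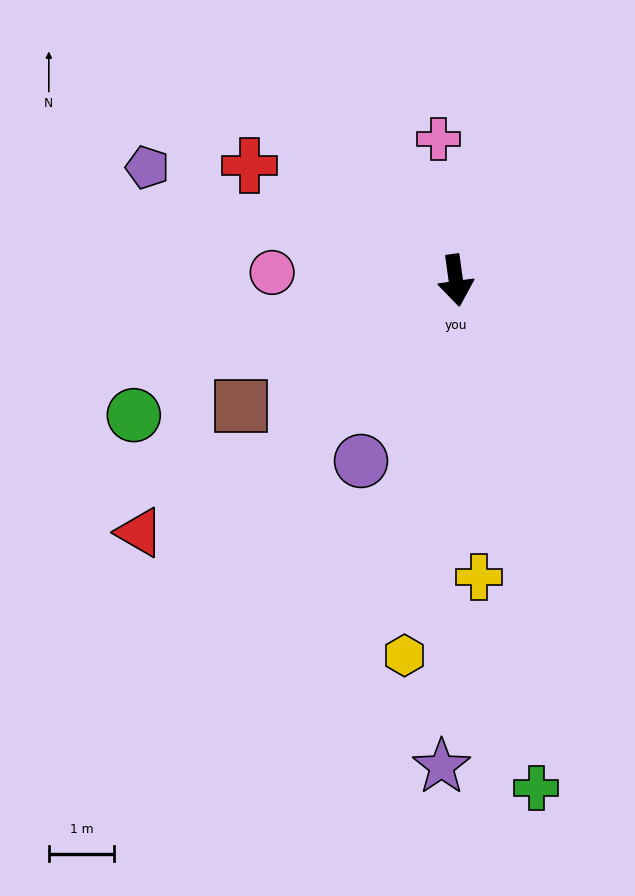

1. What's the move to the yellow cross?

turn right 3°, forward 4.6 m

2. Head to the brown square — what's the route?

turn right 67°, forward 3.8 m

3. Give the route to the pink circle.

turn right 100°, forward 2.8 m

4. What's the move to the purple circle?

turn right 35°, forward 3.1 m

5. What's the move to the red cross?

turn right 127°, forward 3.6 m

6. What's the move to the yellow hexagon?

turn right 16°, forward 5.8 m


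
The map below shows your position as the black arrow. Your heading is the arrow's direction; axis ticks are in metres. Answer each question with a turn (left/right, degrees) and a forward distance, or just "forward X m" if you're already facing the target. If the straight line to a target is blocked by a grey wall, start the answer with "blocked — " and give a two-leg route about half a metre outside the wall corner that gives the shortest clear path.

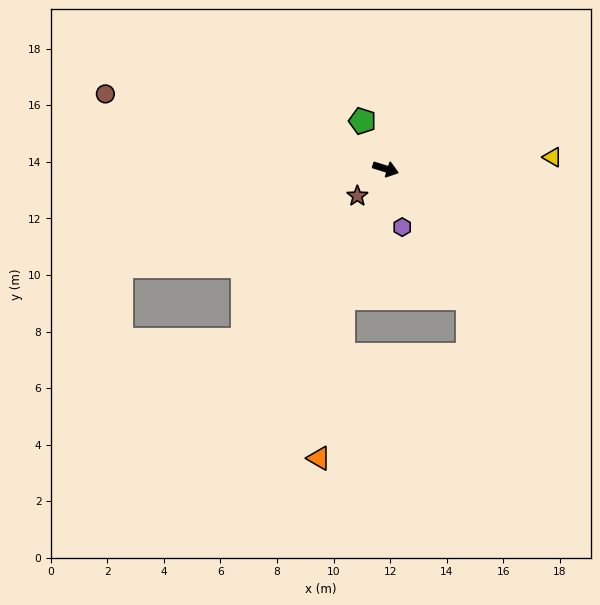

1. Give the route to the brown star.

turn right 119°, forward 1.4 m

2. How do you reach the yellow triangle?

turn left 21°, forward 5.9 m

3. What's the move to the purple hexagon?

turn right 57°, forward 2.1 m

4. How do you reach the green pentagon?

turn left 133°, forward 1.9 m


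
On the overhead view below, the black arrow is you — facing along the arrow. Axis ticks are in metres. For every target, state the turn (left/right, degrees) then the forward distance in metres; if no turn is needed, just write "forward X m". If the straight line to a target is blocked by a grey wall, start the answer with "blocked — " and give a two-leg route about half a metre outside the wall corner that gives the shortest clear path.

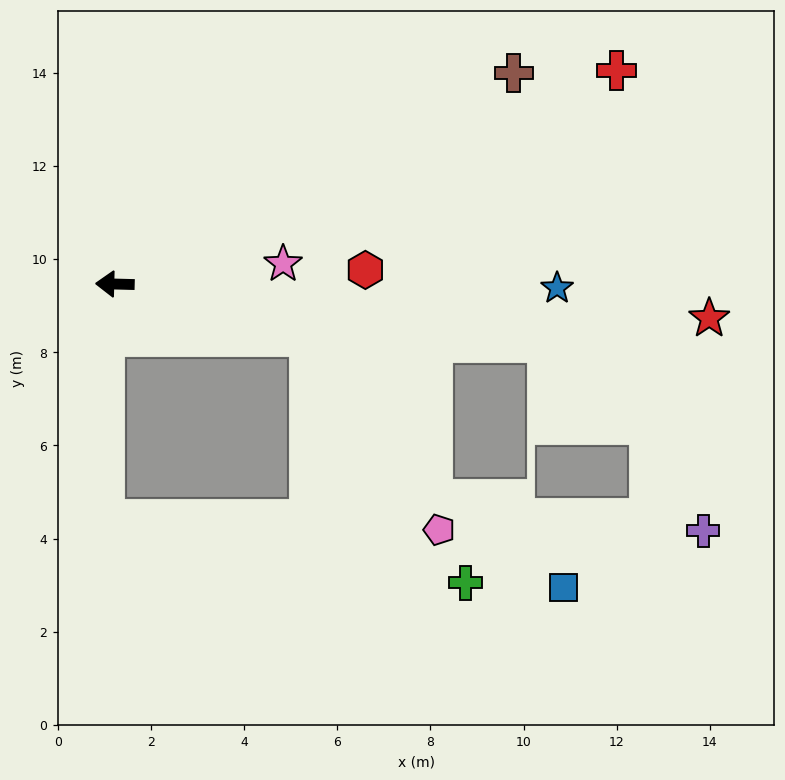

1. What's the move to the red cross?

turn right 155°, forward 11.7 m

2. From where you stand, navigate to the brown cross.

turn right 151°, forward 9.7 m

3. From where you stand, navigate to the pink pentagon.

blocked — turn left 166°, forward 4.3 m, then turn right 40°, forward 5.0 m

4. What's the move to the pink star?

turn right 172°, forward 3.6 m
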